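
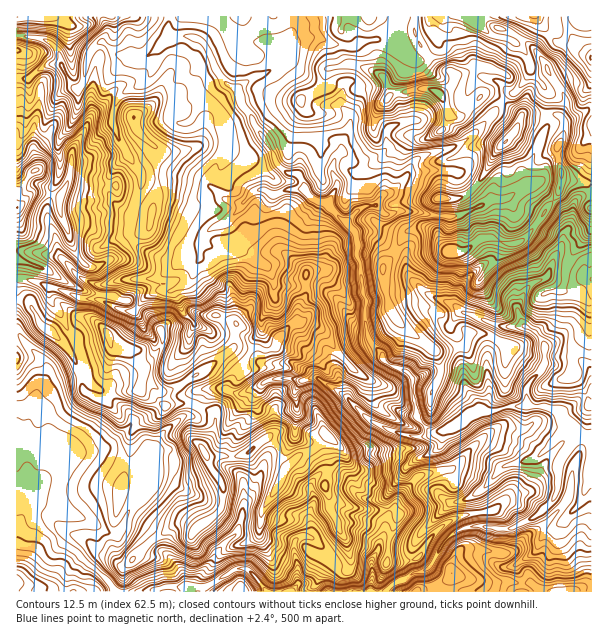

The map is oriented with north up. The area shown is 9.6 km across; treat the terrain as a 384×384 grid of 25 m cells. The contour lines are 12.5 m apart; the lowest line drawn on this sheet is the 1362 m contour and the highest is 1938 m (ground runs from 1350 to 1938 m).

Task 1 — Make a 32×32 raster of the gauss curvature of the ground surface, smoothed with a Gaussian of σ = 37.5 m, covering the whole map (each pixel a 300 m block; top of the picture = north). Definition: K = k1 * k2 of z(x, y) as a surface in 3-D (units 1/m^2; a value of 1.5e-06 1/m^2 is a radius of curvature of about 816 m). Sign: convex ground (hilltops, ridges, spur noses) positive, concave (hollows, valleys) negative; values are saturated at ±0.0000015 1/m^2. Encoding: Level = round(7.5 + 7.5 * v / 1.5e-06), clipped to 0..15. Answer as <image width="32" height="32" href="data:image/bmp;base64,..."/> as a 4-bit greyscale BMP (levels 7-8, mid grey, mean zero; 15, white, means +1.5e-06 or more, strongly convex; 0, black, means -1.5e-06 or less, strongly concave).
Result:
<image width="32" height="32" href="data:image/bmp;base64,Qk12AgAAAAAAAHYAAAAoAAAAIAAAACAAAAABAAQAAAAAAAACAAATCwAAEwsAABAAAAAAAAAAAAAAABEREQAiIiIAMzMzAERERABVVVUAZmZmAHd3dwCIiIgAmZmZAKqqqgC7u7sAzMzMAN3d3QDu7u4A////AId4pGpZd/eKuPApgIh2Z4d4h1qoZlZ3hZeW8PqHeHiHd4d4hm2kdXaXczmY2WmHh3d4h3dph3p4iYdndXe2doh4eHh4h3mHiHd4LnZjqIh3h3h4eHeIZ5eXloiIqHl4h4d3h3iHeJaHZmiHtYeHd4h4eId4iIV4aGe3VIp3h4eId3iHeF6HiIiLlndYeIeHdod3iWeGd3h2SHuYKYaZiHh3Z4WWlWp3lfenaKt4VVaIeIl3lnd4aqMSeKioeHqKl4iXeHe4h3ZpeYZpcYeIaGd4Z3hzZ3eGh3ZWumtIial3iniaTNaGl5Z4Z6h4iTd2d3d2mHXg2He3p5SoiGaYd4h5WhnWl6RpllebR3h4OYp3eYWJhoh7d3iIeYiGbXtnaGeGinh4d3eGiZSWXrdGWHiHiJZYd4h3iIhod4iHead3eHeHiHd4d3d2PHhXp3potah4h3iHeGiKVcZ2T3d3dWs0d3p3d4eHdKp5h3eFh4mVn1h3d3h4d2p2h3h3iEh5l5SLl4iHh3iId4d2d3fJV4llZod3iHd4d3d5eE9IeYd3dpqX2Ih3aXiIhne1loi1lneIZHd4d4h6eHbVeHh2WXmKVmh4eHd3d3eIepWHeld3l3iIh4eIiHiIdmd4eIeJd5llp3d4d4h4d3d3iHd3d3d3a0iHeHeHh3h4d4h4eId4"/>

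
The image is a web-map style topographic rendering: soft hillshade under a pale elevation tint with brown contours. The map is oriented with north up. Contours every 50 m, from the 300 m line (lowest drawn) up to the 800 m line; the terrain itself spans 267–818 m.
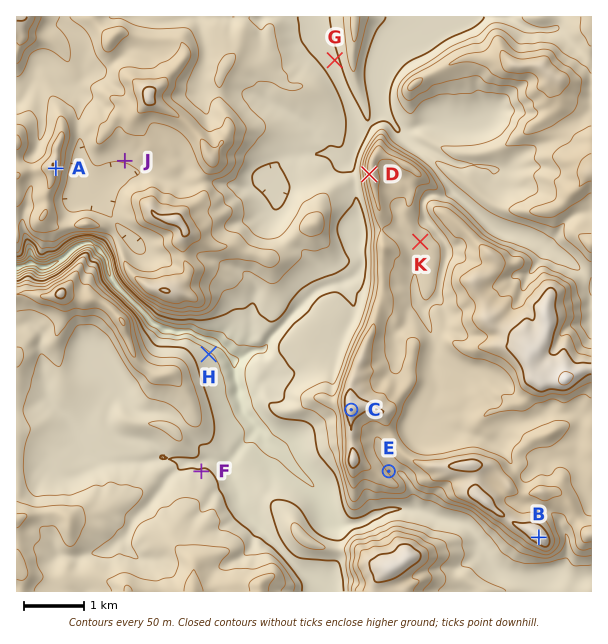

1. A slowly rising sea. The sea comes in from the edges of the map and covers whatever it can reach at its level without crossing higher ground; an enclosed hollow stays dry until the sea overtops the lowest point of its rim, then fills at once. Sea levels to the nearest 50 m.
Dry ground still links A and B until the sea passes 500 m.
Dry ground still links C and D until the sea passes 650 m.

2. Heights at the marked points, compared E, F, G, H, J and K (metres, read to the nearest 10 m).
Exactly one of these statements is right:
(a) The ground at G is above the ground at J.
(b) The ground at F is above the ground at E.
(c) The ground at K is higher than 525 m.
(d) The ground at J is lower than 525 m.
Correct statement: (c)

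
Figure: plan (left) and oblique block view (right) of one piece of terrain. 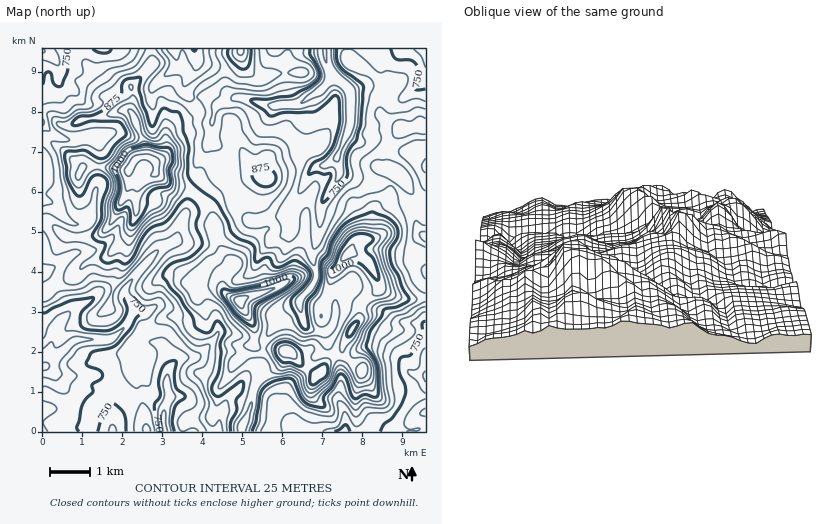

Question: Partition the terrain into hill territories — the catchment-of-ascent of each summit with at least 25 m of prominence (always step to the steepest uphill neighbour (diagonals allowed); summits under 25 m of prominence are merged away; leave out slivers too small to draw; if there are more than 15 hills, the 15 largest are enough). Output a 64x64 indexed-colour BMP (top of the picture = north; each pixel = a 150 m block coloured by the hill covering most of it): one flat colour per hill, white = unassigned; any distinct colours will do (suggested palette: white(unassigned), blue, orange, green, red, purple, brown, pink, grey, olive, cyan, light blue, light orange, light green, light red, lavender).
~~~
<image width="64" height="64" href="data:image/bmp;base64,Qk12CAAAAAAAAHYAAAAoAAAAQAAAAEAAAAABAAQAAAAAAAAIAAATCwAAEwsAABAAAAAAAAAA////ALR3HwAOf/8ALKAsACgn1gC9Z5QAS1aMAMJ34wB/f38AIr28AM++FwDox64AeLv/AIrfmACWmP8A1bDFABEREREREbu7u7sREREREREREREREaqqqqpVVVVVVVERERERERERu7u7uxEREREREREREREaqqqqqqVVVVVVVRERERERERG7u7u7ERERERERERERERqqqqqqVVVVVVVVERERERERERu7u7sRERERERERERERmqqqqqpVVVVVVVVVEREREREREbu7uxERERERERERERmaqqqqqlVVVVVVVVUREREREREREbsRERERERERERERGZqqqqqlVVVVVVVVVRERERERERERERERERERERERERGZmqqqqqpVVVVVVVVVEREREREREREREREREREREREREZmaqqqqqlVVVVVVVVUREREREREREREREREREREREREZmZmqqqqqVVVVVVVVVREREREREREREREREREREREREZmZmZqqqqpVVVVVVVVVEREREREREREREREREREREREZmZmZmaqqqlVVVVVVV3cRERERERERERERERERERERERGZmZmZmqqndVVVVVV3dxERERERERERERERERERERERERmZmZmZqqd3VVVVVXd3ERERERERERERERERERERERERGZmZmZmad3d1VVV3d3cREREREREREREREREREREREREZmZmZmZp3d3d3d3d3dxERERERERERERERERERERERERmZmZmZl3d3d3d3d3d3EREREREREREREREREREREREREZmZmZmXd3d3d3d3d3cRERERERERERERERERERERERERGZmZERF3d3d3d3d3dxEREREREREREREREREREREREREZmZkRERd3d3d3czMzERERERERERERERERERERERERERGZkRERF3d3d3czMzMRESERERERERERERERERERERERERmREREXd3d3MzMzMxERIiERERERERERERERERERERERERERERd3dzMzMzMzERIiIiERERERERERERERERERERERERETN3dzMzMzMzMRIiIiIiIiEREREREREREREREREREREzMzdzMzMzMzMxEiIiIiIiIRERERERERERERERERERETMzMzMzMzMzMzEiIiIiIiIiEREREREREREREREREREREzMzMzMzMzMzMiIiIiIiIiIhERERERERERERERERERETMzMzMzMzMzMxEiIiIiIiIiIRERERERERERERERERETMzMzMzMzMzMzEREiIiIiIiIiERERERERERERERERERMzMzMzMzMzMzMRERIiIiIiIiIhEREREREREREREREREzMzMzMzMzMzMxERESIiIiIiIiIRERERERERERERERETMzMzMzMzMzMzERERIiIiIiIiIiEREREREREREREREREzMzMzMzMzMzMREREiIiIiIiIiIhERERERERERERERETMzMzMzMzMzMxERESIiIiIiIiIiIRERERERERERERERMzMzMzMzMzMxERESIiIiIiIiIiIhEREREREREREREREzMzMzMzMzMzERESIiIiIiIiIiIiERERERERRBERERETMzMzMzMzMzERESIiIiIiIiIiIiIhERERERREREQRERMzMzMzMzMzMRESIiIiIiIiIiIiIiIRERERFERERBERETMzMzMzMzMxESIiIiIiIiIiIiIiIiERERFEREREQRERMzMzMzMzMxESIiIiIiIiIiIiIiIiIhEREUREREREEREzMzMzMzMxERIiIiIiIiIiIiIiIiIiIREUREREREQRERMzMzMzMxEREiIiIiIiIiIiIiIiIiIiERREREREREERETMzMxERERESIiIiIiIiIiIiIiIiIiIRREREREREQRERMzERERERERIiIiIiIiIiIiIiIiIiIhFEREREREREEREREREREREREiIiIiIiIiIiIiIiIiIiEURERERERERBERERERERERESIiIiIiIiIiIiIiIiIiIRREREREREREERERERERERERIiIiIiIiIiIiIiIiIiIhREREREREREEREREREREREYEiIiIiIiIiIiIiIiIiIiREREREREREQREREREREYiIiCIiIiIiIiIiIiIiIiIiRERERERERERBERERERGIiIiIIhERESIiIiIiIiIiIiJEREREREREREERERiIiIiIiIghERERIiIiIiIiIiIiIkRBREREREREERERGIiIiIiIiBEREREiIiIiIiIiIiIiEREREUREREQREREYiIiIiIiIERERESIiIiIiIiIiIiIhERERFERERBERERiIiIiIiIgRERERIiIiIiIiIiIiIiERERERREREEREREYiIiIiIiBERERIiIiIiIiIiIiIiIRERERFkREQRERERiIiIiIiIERERIiIiIiIiIiIiIiJmZhFmZmZhERERERGIiIiIiIgREREiIiIiIiIiIiJmZmZmZmZmZmERERERGIiIiIEYiBERIiIiIiIiIiIiImZmZmZmZmZmYRERERERGIiIEREYERIiIiIiIiIiIiIiZmZmZmZmZmZhERERERERiIEREREREiIiIiIiIiIREiImZmZmZmZmZhEREREREREYgRERERESIiIiIiIiIRERIiZmZmZmZmZmERERERERERGBERERERIiIiIiIiIREREiImZmZmZmZmYRERERERERERERERERIiIiIiIiIRERESIiZmZmZmZmZhERERERERERERERESIiIiIiIiERERERIiZmZmZmZmZmERERERERERERERER"/>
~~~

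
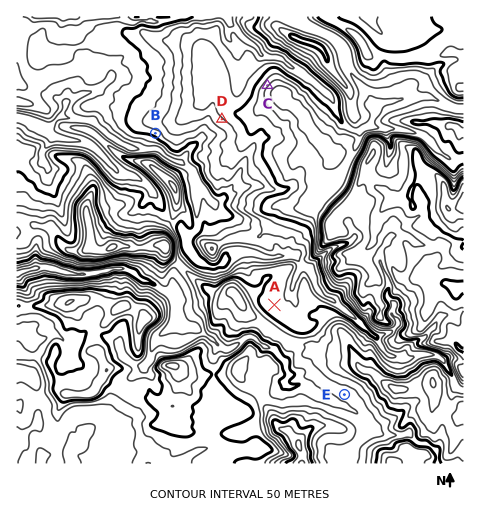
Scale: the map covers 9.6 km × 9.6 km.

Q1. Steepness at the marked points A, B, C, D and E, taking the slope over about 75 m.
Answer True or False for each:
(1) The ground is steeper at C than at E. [True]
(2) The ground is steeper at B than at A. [True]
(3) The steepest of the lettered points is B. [False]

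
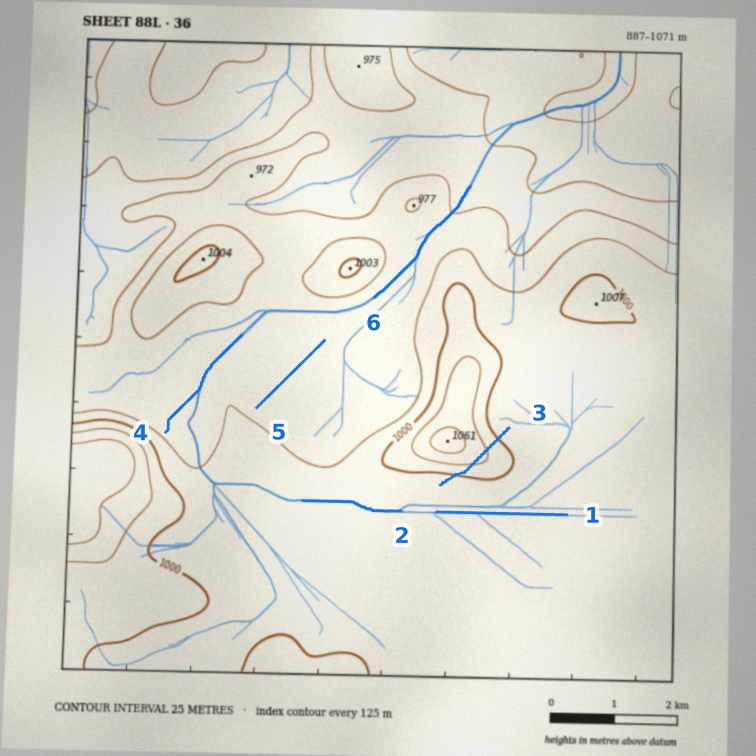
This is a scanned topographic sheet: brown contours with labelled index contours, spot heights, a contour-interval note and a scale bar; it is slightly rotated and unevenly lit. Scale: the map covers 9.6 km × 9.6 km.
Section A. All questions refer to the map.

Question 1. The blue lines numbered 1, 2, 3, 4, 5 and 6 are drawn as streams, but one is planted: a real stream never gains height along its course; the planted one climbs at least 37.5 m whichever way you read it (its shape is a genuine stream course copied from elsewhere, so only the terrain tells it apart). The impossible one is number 3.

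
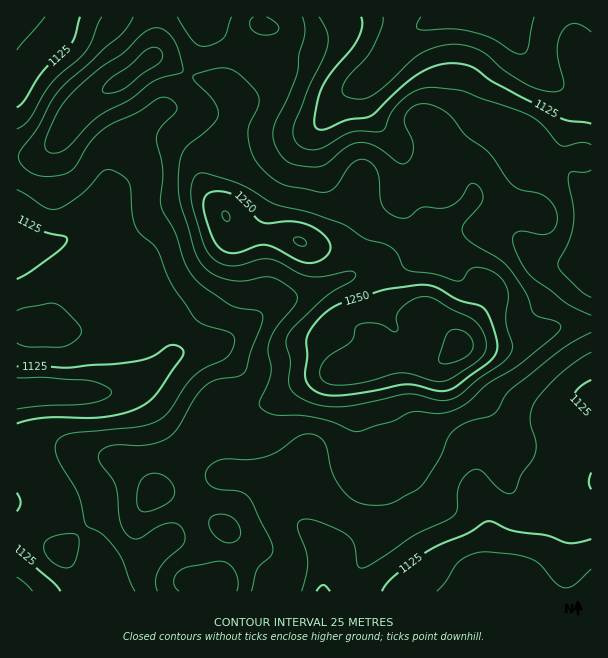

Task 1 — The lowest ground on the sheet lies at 1055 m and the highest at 1310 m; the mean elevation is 1170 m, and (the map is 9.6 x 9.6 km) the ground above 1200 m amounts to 21.2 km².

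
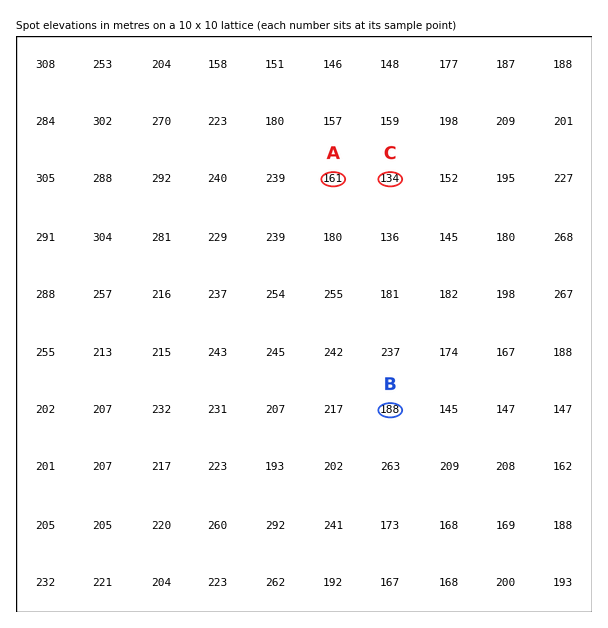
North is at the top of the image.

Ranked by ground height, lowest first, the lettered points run C A B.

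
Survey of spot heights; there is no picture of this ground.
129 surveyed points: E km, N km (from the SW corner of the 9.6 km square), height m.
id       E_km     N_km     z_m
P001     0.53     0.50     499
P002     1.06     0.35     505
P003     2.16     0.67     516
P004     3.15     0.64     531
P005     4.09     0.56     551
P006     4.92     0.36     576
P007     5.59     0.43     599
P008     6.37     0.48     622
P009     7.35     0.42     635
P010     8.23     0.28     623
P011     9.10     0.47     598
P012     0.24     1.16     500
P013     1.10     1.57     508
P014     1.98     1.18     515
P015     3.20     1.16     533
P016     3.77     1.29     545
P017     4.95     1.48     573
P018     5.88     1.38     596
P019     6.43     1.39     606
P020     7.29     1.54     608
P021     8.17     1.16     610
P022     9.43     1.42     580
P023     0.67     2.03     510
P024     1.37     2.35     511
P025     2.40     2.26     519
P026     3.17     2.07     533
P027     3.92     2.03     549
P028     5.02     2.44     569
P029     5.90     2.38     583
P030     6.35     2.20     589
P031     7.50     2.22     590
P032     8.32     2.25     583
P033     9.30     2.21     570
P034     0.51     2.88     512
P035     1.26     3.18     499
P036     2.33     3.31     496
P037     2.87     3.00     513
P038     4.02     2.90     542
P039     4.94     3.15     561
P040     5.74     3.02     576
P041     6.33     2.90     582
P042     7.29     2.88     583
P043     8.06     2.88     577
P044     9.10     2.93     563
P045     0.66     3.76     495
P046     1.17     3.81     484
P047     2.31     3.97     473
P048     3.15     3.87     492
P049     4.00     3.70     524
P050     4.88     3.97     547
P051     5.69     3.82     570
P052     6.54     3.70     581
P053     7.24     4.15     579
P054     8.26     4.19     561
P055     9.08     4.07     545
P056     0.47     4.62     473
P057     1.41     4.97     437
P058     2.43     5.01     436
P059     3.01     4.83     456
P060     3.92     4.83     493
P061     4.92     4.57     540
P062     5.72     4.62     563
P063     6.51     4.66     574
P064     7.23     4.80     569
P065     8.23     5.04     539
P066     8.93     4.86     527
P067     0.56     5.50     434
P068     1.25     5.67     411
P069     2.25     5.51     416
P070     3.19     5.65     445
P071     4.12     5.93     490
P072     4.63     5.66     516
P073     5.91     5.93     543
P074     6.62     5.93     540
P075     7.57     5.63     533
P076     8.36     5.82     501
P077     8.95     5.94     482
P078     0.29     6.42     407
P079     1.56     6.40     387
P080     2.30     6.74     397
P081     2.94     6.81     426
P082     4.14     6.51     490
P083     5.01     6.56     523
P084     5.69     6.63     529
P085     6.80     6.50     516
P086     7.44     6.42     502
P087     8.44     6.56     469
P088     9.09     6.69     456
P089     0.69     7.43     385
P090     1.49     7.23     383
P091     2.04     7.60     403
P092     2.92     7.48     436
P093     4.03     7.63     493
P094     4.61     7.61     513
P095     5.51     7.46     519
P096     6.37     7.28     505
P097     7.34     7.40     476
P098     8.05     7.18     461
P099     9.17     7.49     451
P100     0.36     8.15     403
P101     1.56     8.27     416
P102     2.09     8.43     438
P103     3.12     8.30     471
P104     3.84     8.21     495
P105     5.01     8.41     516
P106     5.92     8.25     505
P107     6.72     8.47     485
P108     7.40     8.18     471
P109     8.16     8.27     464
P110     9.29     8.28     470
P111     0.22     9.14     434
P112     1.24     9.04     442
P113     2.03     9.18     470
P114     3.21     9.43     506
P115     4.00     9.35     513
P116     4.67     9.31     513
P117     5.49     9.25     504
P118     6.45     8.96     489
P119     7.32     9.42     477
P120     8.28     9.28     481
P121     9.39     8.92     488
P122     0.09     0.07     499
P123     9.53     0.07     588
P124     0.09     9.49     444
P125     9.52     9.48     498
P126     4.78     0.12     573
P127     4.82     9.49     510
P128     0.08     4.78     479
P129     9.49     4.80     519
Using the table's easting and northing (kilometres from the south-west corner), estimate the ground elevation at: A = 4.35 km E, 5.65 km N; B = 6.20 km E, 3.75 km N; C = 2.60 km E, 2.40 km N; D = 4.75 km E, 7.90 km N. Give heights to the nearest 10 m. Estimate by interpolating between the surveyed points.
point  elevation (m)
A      500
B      580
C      520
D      520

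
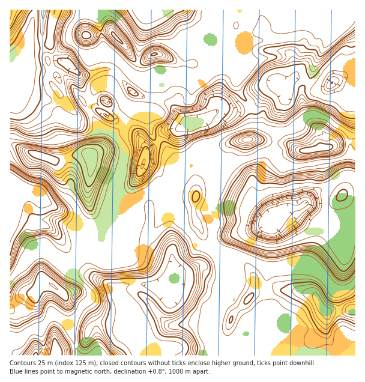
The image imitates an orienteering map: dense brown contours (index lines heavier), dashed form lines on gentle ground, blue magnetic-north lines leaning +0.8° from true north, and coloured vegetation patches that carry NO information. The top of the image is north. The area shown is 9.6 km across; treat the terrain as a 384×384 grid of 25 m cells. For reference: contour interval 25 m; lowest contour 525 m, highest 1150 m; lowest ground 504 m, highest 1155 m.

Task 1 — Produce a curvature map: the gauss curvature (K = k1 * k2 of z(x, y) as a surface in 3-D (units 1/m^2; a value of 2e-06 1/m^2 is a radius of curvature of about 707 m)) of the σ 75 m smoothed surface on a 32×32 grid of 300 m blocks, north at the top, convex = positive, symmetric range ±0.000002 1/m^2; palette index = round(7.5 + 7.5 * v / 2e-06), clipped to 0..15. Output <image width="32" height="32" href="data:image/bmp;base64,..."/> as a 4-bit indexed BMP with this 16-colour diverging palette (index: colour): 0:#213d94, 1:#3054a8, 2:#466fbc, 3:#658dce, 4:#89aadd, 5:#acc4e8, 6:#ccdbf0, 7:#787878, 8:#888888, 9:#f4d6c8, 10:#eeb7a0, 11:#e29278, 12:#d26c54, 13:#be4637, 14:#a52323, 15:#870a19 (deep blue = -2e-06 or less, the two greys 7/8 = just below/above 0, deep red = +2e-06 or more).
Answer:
<image width="32" height="32" href="data:image/bmp;base64,Qk12AgAAAAAAAHYAAAAoAAAAIAAAACAAAAABAAQAAAAAAAACAAATCwAAEwsAABAAAAAAAAAAlD0hAKhUMAC8b0YAzo1lAN2qiQDoxKwA8NvMAHh4eACIiIgAyNb0AKC37gB4kuIAVGzSADdGvgAjI6UAGQqHAHi1t0aYZ4eIxXd3d3d3d3d3adeKeYd3aZd3eId3d3aHZ4VXiViIh6dnh4eIeIh3qIdmdWhneIZnd4eYeHeHikhnnId4hniImYeHdoiHiHcraJSNaJd3h3iHd4iHd3eZmIh3eGeph3eIiIeId4eId0ZoyohlaId2eId3h4d3d3eod0V3d4iImHeGh3d2Z4iImoh3d3eIiHeYmHeHeIiKh4hrimeHh3d3m2dzmHd3dleHdIh4h4d3d2Z4dsZ8uHZ3h4d2h3Z3iHd3eXl3ioeIh3h3iMR3d3eId3aHmGqIeld3d4iHiHd3d3eKd4h2eG9nh3erZoiIZGh3eHh4h3aGR4eGdnmJh3q3d3d3eMeJiHaIaoaWeId5tnh3d3Z2iGd3mly3VIiHeKiHd3d2d3WqeFM4iJeaxneTdnl2XMVlqIvUiIeHhUZ3hnyHd2q1d4h4dXiHaKeIZnaJh5h3d2V2h3iId4iEh4iIl4V4hmiaiZiJeId3l6l3d2a5mYZ3eXV3d3eId3dmfHeIdoiEiXh3aHd4eIa2iGd4d3h1iIqHdnuXeIdppHd3WHd3d3h4l4hnd3d6a4h3cH+Fd3d3h4d4d4d4eDckh9ZLV4eHd3h4d4mYaIeG/w6Xh2eIeHd3d3eId4d3eGg9eKh5d3eIiIh3d4l4loZnZXiIh3d3d3d4d3iI"/>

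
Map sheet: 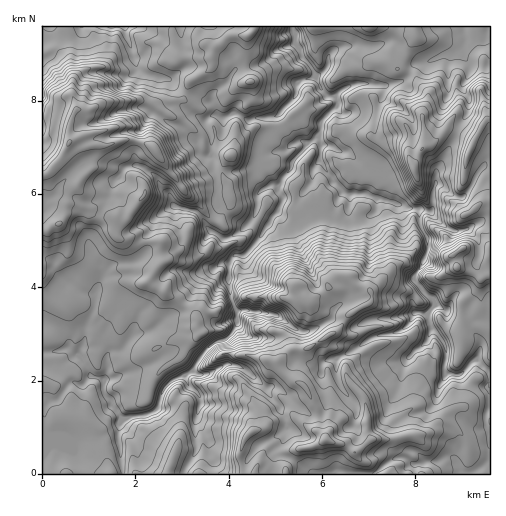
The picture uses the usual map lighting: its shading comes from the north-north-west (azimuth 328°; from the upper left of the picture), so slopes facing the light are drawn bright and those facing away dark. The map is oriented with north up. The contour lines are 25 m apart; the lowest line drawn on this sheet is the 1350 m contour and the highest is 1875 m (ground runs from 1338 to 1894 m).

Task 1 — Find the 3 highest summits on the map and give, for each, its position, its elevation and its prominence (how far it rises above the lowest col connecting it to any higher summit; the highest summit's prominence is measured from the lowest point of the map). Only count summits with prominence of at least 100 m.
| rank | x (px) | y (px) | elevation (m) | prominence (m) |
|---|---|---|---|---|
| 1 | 326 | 440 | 1894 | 556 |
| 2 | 69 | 142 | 1803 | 200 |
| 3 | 457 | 268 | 1762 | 175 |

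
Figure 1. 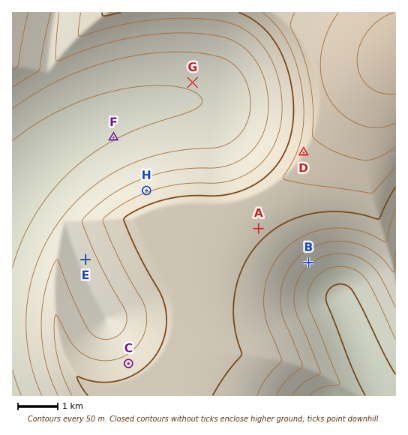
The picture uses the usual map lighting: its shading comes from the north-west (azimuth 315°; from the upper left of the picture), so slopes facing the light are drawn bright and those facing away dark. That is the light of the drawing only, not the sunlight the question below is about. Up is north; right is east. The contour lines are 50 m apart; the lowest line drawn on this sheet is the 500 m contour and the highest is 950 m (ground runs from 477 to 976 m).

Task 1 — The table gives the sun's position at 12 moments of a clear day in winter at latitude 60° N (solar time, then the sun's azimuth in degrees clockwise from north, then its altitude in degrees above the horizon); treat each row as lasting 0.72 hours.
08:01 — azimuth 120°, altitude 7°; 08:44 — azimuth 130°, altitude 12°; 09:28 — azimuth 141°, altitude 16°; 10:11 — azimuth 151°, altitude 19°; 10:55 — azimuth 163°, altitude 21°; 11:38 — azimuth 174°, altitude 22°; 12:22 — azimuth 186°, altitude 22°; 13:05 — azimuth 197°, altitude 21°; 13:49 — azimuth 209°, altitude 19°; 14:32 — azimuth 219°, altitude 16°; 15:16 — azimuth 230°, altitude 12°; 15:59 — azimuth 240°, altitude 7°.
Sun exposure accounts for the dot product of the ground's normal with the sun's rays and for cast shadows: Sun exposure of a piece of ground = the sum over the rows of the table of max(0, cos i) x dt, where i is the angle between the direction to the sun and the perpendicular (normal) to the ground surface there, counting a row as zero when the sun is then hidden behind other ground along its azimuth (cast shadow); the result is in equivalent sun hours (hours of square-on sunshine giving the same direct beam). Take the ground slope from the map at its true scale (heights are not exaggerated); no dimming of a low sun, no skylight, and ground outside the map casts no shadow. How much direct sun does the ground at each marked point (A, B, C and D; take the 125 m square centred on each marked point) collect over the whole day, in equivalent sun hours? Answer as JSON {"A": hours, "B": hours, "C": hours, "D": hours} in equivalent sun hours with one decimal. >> {"A": 2.6, "B": 3.1, "C": 1.8, "D": 2.3}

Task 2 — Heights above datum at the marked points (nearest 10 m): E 620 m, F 550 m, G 560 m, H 690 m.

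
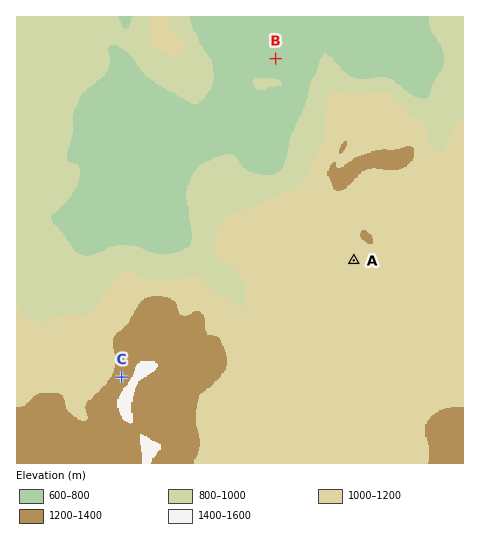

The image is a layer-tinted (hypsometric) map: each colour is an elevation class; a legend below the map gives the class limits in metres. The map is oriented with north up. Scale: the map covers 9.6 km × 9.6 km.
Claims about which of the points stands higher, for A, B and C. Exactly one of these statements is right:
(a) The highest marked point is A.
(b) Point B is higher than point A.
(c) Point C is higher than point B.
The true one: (c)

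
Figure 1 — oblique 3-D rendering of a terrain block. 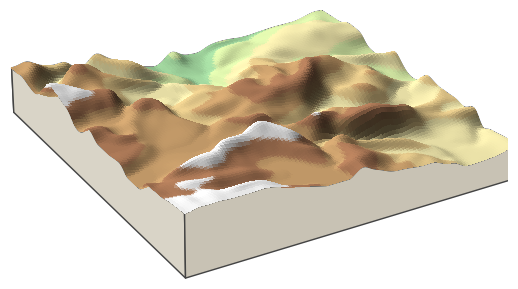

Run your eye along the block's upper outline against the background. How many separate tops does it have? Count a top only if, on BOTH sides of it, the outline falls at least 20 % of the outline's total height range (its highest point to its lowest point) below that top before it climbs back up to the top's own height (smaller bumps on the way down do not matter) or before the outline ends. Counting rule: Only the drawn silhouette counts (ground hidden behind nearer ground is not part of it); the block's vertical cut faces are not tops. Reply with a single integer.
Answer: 1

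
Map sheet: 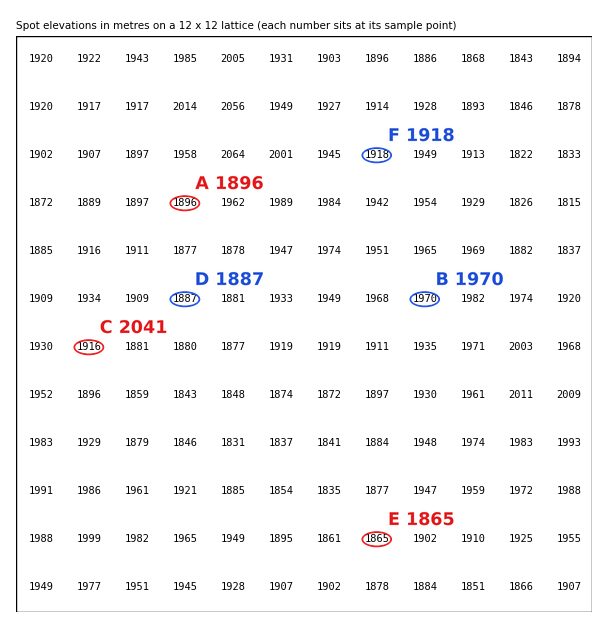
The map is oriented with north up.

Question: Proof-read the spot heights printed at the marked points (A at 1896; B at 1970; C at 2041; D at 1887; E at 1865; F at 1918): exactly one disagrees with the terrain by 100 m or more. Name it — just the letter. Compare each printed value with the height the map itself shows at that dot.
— C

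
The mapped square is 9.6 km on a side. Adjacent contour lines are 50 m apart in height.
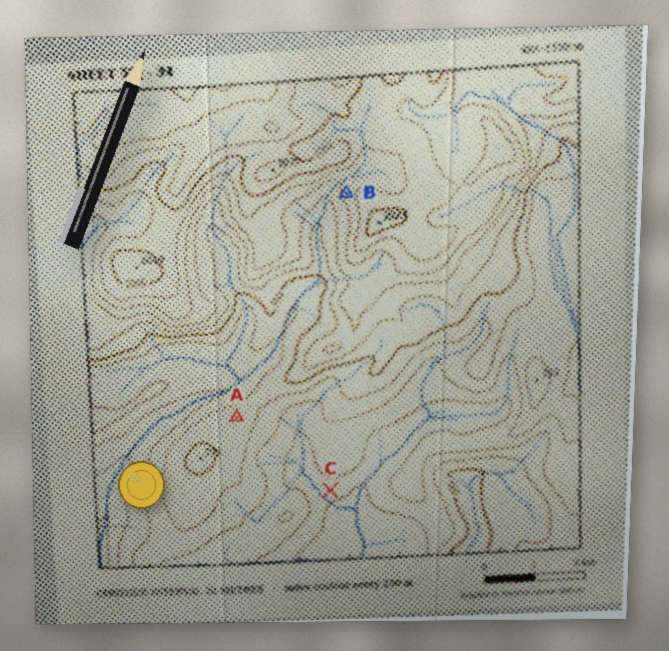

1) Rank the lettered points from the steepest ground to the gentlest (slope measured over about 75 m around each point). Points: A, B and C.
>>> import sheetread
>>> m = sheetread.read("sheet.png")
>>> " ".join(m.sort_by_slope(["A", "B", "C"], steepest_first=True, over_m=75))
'B C A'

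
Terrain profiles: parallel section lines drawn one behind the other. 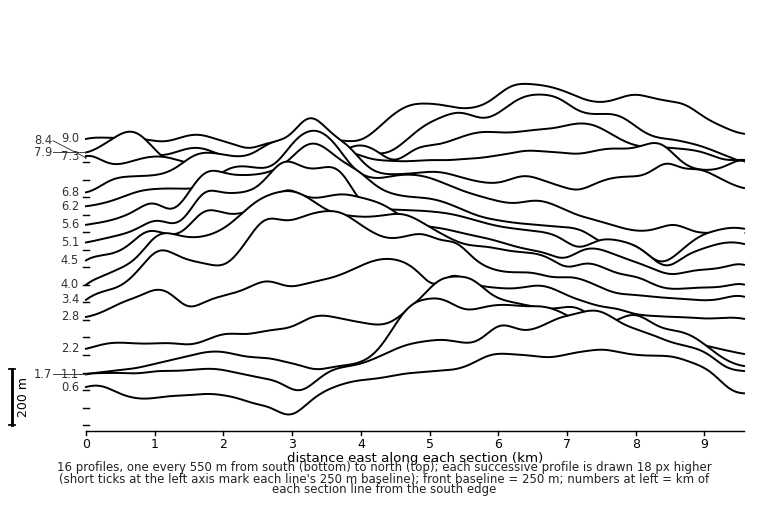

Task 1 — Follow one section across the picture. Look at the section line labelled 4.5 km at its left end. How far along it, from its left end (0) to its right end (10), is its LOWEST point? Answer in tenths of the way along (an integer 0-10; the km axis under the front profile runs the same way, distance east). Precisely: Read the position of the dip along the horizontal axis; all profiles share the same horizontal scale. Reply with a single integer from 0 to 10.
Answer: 9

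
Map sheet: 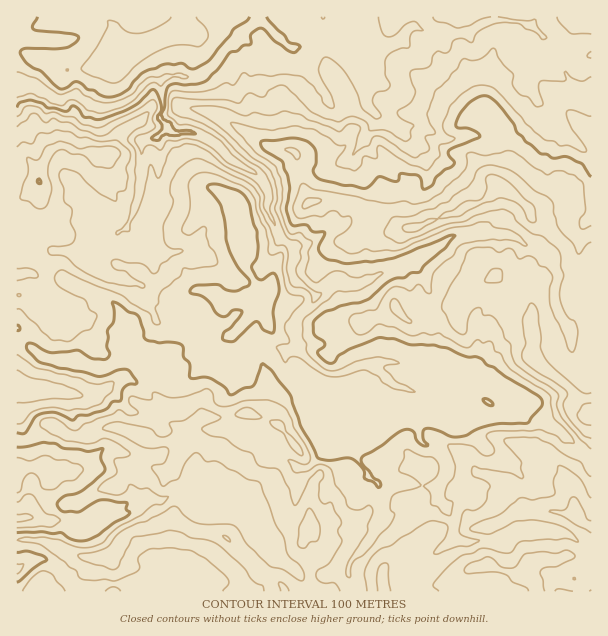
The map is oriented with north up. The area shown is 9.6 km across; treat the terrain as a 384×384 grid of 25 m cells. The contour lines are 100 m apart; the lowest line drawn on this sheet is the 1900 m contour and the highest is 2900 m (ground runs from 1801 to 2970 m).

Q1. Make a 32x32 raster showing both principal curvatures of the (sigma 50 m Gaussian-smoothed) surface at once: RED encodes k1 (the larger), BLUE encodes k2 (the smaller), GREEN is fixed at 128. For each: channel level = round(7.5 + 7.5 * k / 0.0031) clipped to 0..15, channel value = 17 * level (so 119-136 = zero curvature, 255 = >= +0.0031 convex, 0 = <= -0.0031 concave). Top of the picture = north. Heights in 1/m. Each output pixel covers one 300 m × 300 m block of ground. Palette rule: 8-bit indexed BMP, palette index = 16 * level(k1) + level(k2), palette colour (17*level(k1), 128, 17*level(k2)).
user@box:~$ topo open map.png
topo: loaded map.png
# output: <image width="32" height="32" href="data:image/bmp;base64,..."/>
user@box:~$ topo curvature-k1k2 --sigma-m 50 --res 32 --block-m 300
<image width="32" height="32" href="data:image/bmp;base64,Qk02CAAAAAAAADYEAAAoAAAAIAAAACAAAAABAAgAAAAAAAAEAAATCwAAEwsAAAABAAAAAAAAAIAAABGAAAAigAAAM4AAAESAAABVgAAAZoAAAHeAAACIgAAAmYAAAKqAAAC7gAAAzIAAAN2AAADugAAA/4AAAACAEQARgBEAIoARADOAEQBEgBEAVYARAGaAEQB3gBEAiIARAJmAEQCqgBEAu4ARAMyAEQDdgBEA7oARAP+AEQAAgCIAEYAiACKAIgAzgCIARIAiAFWAIgBmgCIAd4AiAIiAIgCZgCIAqoAiALuAIgDMgCIA3YAiAO6AIgD/gCIAAIAzABGAMwAigDMAM4AzAESAMwBVgDMAZoAzAHeAMwCIgDMAmYAzAKqAMwC7gDMAzIAzAN2AMwDugDMA/4AzAACARAARgEQAIoBEADOARABEgEQAVYBEAGaARAB3gEQAiIBEAJmARACqgEQAu4BEAMyARADdgEQA7oBEAP+ARAAAgFUAEYBVACKAVQAzgFUARIBVAFWAVQBmgFUAd4BVAIiAVQCZgFUAqoBVALuAVQDMgFUA3YBVAO6AVQD/gFUAAIBmABGAZgAigGYAM4BmAESAZgBVgGYAZoBmAHeAZgCIgGYAmYBmAKqAZgC7gGYAzIBmAN2AZgDugGYA/4BmAACAdwARgHcAIoB3ADOAdwBEgHcAVYB3AGaAdwB3gHcAiIB3AJmAdwCqgHcAu4B3AMyAdwDdgHcA7oB3AP+AdwAAgIgAEYCIACKAiAAzgIgARICIAFWAiABmgIgAd4CIAIiAiACZgIgAqoCIALuAiADMgIgA3YCIAO6AiAD/gIgAAICZABGAmQAigJkAM4CZAESAmQBVgJkAZoCZAHeAmQCIgJkAmYCZAKqAmQC7gJkAzICZAN2AmQDugJkA/4CZAACAqgARgKoAIoCqADOAqgBEgKoAVYCqAGaAqgB3gKoAiICqAJmAqgCqgKoAu4CqAMyAqgDdgKoA7oCqAP+AqgAAgLsAEYC7ACKAuwAzgLsARIC7AFWAuwBmgLsAd4C7AIiAuwCZgLsAqoC7ALuAuwDMgLsA3YC7AO6AuwD/gLsAAIDMABGAzAAigMwAM4DMAESAzABVgMwAZoDMAHeAzACIgMwAmYDMAKqAzAC7gMwAzIDMAN2AzADugMwA/4DMAACA3QARgN0AIoDdADOA3QBEgN0AVYDdAGaA3QB3gN0AiIDdAJmA3QCqgN0Au4DdAMyA3QDdgN0A7oDdAP+A3QAAgO4AEYDuACKA7gAzgO4ARIDuAFWA7gBmgO4Ad4DuAIiA7gCZgO4AqoDuALuA7gDMgO4A3YDuAO6A7gD/gO4AAID/ABGA/wAigP8AM4D/AESA/wBVgP8AZoD/AHeA/wCIgP8AmYD/AKqA/wC7gP8AzID/AN2A/wDugP8A/4D/AMTppJODo4WHd4eHdoSj56SltpGV14WWtbaFdpamhZWWgLCRxufIlXd3d3Z1teeDgqaWgbfohYWFt+jotMimtZP29vfEtPeEdHWEdLb2hHTHp6eVgKbHxpGRkKCDp6bGoaSisGJztvf3xvb25pR2lbXZlqajkpa3+sD495FxcXHVoKTk1GFwgKTnhXWGhoXXgee2dMehppSSo4WF1vf49tS2xaXV9fmjkrCShYZ2heiC1qSEt5KmtpHFhIamdIO1s6WFhWNzw6a1+JSHhaa1yIH21aWSlZanspXIt5WFlseTlGSDc5HDspOkpZXG15aS89CBs8TXp8aw18aChLbXppD2tef25aTo16XHxaV0hZT3gZeXhIPoofWlsvb42KdwxJL66LTX96OjtbXWxcbG6JV0h4eHhpOVhHVzkYKCsKXZlJKCcmKz5MW1tdZxtrW1k4aHh4eYl4WGhqeol2Jx18eEc3JzooChtHOCtpR1lceDp7enl4WUlpenl4SBhKX1g4PG9/fn5cXGppaFdnWmpcagwoGDlKWVhYNzhKbZ94WF5daVtnOWxpXYpJaGpqOSkNS2poV2hYV1lrWUpeeFdYbXdXWFlbfIg3OEhpa3lOeAyae22IS3tqXZpJWX2JaFhqSFh4Z01beSppaFpoWmpbCzuMfW1de3tciEhoXYhYWGx6WVtffXg4W3t8fHtqfm5aCzhXXIxqWEyKZ2lraDppaQoejGgoGkpIanh5WVleeA6YCRgJCTo7iWpsimp7a0lde0tHKUyJaEk6SDhLel9oDWtqiWlYBwhba4tsbGgNa1tqTGpZWEhYS3pYSXyLigoKHX2MbG54VwoKGhoICl56OVpqaFl6WjlZfIlIbnt4D3tJKEpqX39/bFgpOV6MZ0dIbGhYaFx5C2dYaWlvqgoen55efGpoWEpvf3taT3poWktPmEhZemsbWmp9j3uaCD1aWVhYOWlaOFh5Xo2IaWp7ST5WJ1p8ahw5WXx5WAcJTmhIODt6XGo5ZztsiWh5W4pMXW1fb4+cLixsm2gJbo9/m3tsCy+IRyxOe3hKaXlZWAprW4poPk4cCgkICm99d2pril98C1cLOhwZG1t4aFgsbW1LXEcJLn9ND49/ikloamhGLDkZHWtaa3yciXhYPGlsSQoKCjsoD28MeVlJSVp5eFg9eTp3SGl4a3uHSEtqeGgKPqw6i5pZCggIC2laWmp5LYlnSFl7eGl5aVloOWloXG17iluKnHp5a3xKGnhZaFlreGhae4hZamlpeHlKalppWDc3SWl4a3t6e4ooK3lISUhIWFk4K2ktWTuJa2koOUlbenprWnh3aGp5ampKKll6anhoeopaK1xKCRsoGmqLc="/>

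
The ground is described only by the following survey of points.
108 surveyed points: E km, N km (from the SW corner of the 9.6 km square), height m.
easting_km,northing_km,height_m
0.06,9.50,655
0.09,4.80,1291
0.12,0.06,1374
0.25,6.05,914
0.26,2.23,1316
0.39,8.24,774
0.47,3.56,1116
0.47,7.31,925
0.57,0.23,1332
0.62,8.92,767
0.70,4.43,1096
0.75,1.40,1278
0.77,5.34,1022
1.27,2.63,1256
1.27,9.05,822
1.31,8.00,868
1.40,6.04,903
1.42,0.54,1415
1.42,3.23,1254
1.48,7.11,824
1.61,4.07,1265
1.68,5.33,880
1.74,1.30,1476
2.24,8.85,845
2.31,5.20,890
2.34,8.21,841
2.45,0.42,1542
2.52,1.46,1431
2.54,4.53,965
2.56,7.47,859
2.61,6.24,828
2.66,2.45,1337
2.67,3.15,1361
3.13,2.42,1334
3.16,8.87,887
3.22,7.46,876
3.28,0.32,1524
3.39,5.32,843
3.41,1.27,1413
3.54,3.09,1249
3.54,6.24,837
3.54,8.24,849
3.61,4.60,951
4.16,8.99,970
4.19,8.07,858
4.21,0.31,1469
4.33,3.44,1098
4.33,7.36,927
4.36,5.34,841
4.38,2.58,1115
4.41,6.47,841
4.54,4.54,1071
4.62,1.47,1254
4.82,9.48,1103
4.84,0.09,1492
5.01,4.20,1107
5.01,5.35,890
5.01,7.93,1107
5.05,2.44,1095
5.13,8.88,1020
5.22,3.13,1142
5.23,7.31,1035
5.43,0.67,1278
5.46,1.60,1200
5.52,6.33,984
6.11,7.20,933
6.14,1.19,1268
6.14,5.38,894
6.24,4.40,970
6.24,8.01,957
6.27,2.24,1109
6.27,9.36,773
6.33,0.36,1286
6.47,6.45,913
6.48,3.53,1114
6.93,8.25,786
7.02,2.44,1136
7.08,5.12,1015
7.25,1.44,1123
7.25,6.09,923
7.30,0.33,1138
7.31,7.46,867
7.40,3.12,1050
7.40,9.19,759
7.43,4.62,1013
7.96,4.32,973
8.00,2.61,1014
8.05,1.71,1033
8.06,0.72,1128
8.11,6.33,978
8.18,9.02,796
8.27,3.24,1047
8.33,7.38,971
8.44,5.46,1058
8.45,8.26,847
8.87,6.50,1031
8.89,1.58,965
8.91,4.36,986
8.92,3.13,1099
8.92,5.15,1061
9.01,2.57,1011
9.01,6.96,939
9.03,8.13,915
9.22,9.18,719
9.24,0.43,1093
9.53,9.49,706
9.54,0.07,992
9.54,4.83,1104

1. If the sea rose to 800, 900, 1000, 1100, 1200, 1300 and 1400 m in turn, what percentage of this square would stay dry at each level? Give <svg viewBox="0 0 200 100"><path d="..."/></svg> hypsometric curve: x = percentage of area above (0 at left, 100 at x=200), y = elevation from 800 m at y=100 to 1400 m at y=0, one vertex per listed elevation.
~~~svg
<svg viewBox="0 0 200 100"><path d="M188 100l-41-17-43-16-36-17-24-17-18-16-13-17"/></svg>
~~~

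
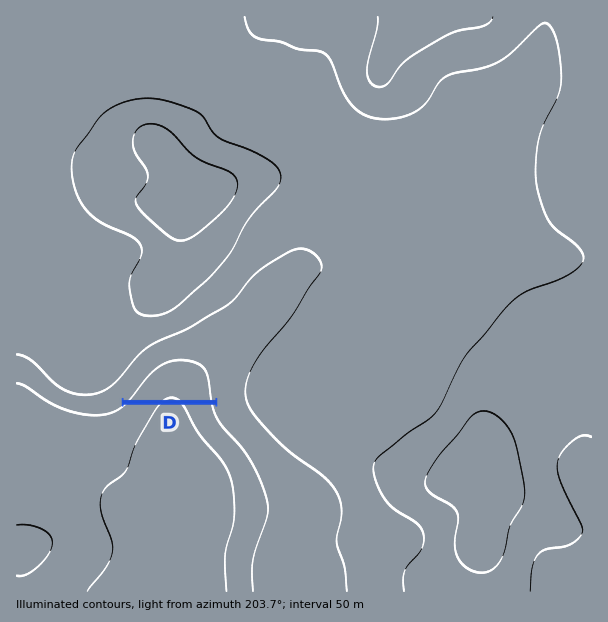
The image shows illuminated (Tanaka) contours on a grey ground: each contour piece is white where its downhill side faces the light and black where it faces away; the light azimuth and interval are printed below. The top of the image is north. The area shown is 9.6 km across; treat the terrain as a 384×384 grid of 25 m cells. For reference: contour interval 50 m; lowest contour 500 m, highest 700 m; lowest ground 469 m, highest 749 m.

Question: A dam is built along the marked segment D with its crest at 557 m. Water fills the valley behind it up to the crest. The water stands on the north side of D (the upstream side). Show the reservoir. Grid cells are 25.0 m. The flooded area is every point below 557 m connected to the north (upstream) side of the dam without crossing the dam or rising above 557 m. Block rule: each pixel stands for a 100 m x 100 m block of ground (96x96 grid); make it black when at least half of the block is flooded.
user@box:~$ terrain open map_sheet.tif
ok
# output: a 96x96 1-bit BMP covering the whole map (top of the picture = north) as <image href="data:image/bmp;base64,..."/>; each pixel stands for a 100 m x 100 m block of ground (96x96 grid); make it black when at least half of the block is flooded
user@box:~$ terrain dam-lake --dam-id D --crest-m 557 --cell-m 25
<image width="96" height="96" href="data:image/bmp;base64,Qk2+BAAAAAAAAD4AAAAoAAAAYAAAAGAAAAABAAEAAAAAAIAEAAATCwAAEwsAAAIAAAAAAAAA////AAAAAAAAAAAAAAAAAAAAAAAAAAAAAAAAAAAAAAAAAAAAAAAAAAAAAAAAAAAAAAAAAAAAAAAAAAAAAAAAAAAAAAAAAAAAAAAAAAAAAAAAAAAAAAAAAAAAAAAAAAAAAAAAAAAAAAAAAAAAAAAAAAAAAAAAAAAAAAAAAAAAAAAAAAAAAAAAAAAAAAAAAAAAAAAAAAAAAAAAAAAAAAAAAAAAAAAAAAAAAAAAAAAAAAAAAAAAAAAAAAAAAAAAAAAAAAAAAAAAAAAAAAAAAAAAAAAAAAAAAAAAAAAAAAAAAAAAAAAAAAAAAAAAAAAAAAAAAAAAAAAAAAAAAAAAAAAAAAAAAAAAAAAAAAAAAAAAAAAAAAAAAAAAAAAAAAAAAAAAAAAAAAAAAAAAAAAAAAAAAAAAAAAAAAAAAAAAAAAAAAAAAAAAAAAAAAAAAAAAAAAAAAAAAAAAAAAAAAAAAAAAAAAAAAAAAAAAAAAAAAAAAAAAAAAAAAAAAAAAAAAAAAAAAAAAAAAAAAAAAB//gAAAAAAAAAAAAB//gAAAAAAAAAAAAA//gAAAAAAAAAAAAAf/gAAAAAAAAAAAAAP/gAAAAAAAAAAAAAH/gAAAAAAAAAAAAAD/AAAAAAAAAAAAAAAAAAAAAAAAAAAAAAAAAAAAAAAAAAAAAAAAAAAAAAAAAAAAAAAAAAAAAAAAAAAAAAAAAAAAAAAAAAAAAAAAAAAAAAAAAAAAAAAAAAAAAAAAAAAAAAAAAAAAAAAAAAAAAAAAAAAAAAAAAAAAAAAAAAAAAAAAAAAAAAAAAAAAAAAAAAAAAAAAAAAAAAAAAAAAAAAAAAAAAAAAAAAAAAAAAAAAAAAAAAAAAAAAAAAAAAAAAAAAAAAAAAAAAAAAAAAAAAAAAAAAAAAAAAAAAAAAAAAAAAAAAAAAAAAAAAAAAAAAAAAAAAAAAAAAAAAAAAAAAAAAAAAAAAAAAAAAAAAAAAAAAAAAAAAAAAAAAAAAAAAAAAAAAAAAAAAAAAAAAAAAAAAAAAAAAAAAAAAAAAAAAAAAAAAAAAAAAAAAAAAAAAAAAAAAAAAAAAAAAAAAAAAAAAAAAAAAAAAAAAAAAAAAAAAAAAAAAAAAAAAAAAAAAAAAAAAAAAAAAAAAAAAAAAAAAAAAAAAAAAAAAAAAAAAAAAAAAAAAAAAAAAAAAAAAAAAAAAAAAAAAAAAAAAAAAAAAAAAAAAAAAAAAAAAAAAAAAAAAAAAAAAAAAAAAAAAAAAAAAAAAAAAAAAAAAAAAAAAAAAAAAAAAAAAAAAAAAAAAAAAAAAAAAAAAAAAAAAAAAAAAAAAAAAAAAAAAAAAAAAAAAAAAAAAAAAAAAAAAAAAAAAAAAAAAAAAAAAAAAAAAAAAAAAAAAAAAAAAAAAAAAAAAAAAAAAAAAAAAAAAAAAAAAAAAAAAAAAAAAAAAAAAAAAAAAAAAAAAAAAAAAAAAAAAAAAAAAAAAAAAAAAAAAAAAAAAAAAAAAAAAAAAAAAAAAAAAAAAAAAAAAAAAAAAAAAAAAAAAAAAAAAAAAAA="/>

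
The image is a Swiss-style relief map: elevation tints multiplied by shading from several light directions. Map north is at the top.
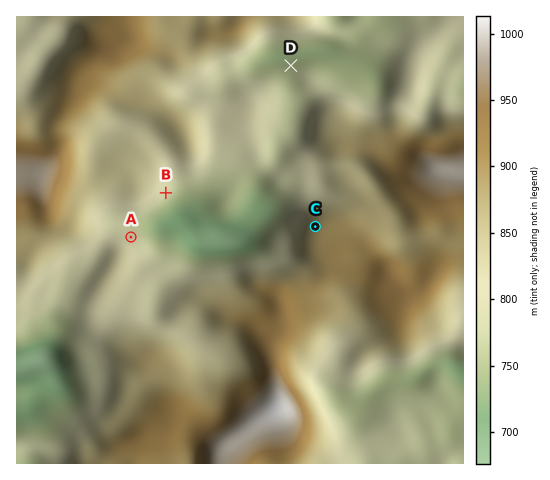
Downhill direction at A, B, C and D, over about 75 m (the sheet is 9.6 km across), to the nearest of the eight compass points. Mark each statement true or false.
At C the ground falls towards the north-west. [true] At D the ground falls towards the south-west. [false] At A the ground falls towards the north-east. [true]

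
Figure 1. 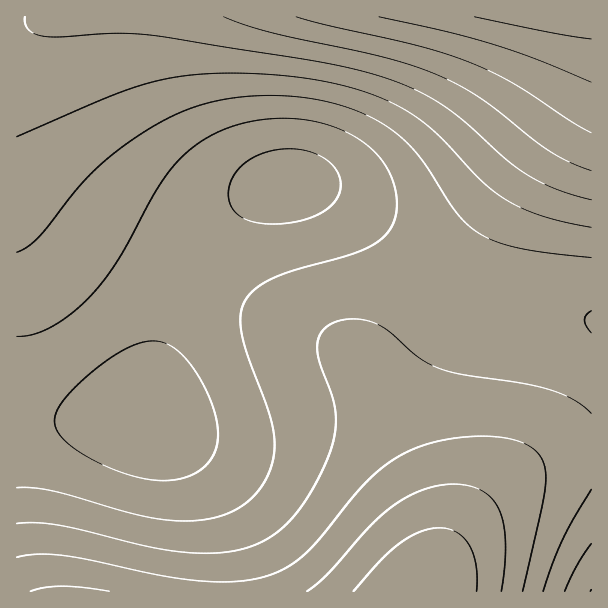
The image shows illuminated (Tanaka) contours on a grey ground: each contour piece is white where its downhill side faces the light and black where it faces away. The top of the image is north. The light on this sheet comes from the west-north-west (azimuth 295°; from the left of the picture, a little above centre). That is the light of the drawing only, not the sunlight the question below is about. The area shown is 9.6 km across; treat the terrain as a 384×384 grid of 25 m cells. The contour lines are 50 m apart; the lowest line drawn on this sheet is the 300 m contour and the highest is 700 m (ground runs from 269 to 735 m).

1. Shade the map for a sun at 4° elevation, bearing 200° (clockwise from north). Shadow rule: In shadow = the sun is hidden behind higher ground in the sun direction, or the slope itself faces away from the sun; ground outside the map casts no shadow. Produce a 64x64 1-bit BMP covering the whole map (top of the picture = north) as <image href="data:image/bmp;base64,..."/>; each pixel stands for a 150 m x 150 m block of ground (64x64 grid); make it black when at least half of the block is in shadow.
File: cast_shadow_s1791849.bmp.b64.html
<image width="64" height="64" href="data:image/bmp;base64,Qk0+AgAAAAAAAD4AAAAoAAAAQAAAAEAAAAABAAEAAAAAAAACAAATCwAAEwsAAAIAAAAAAAAA////AAAAAAAf///+AAAAAD////wAAAAAf////AAAAAD////8AAAAAP////gAAAAA////+AAAAAD////4AAAAAP////AAAAAA////8AAAAAD////gAAAAAP///8AAAAAA////wAAAAAB///+AAAAAAD///wAAAAAAP///AAAAAAAf//4AAAAAAA///AAAAAAAB//4AAAAAAAB//AAAAAAAAD/4AAAAAAAAB+AAAAAAAAAAAAAAAAAAAAAAAAAAAAAAAAAAAAAAAAAAAAAAAAAAAAAAAAAAAAAAAAAAAAAAAAAAAAAAAAAAAAAAAAAAAAAAAAAAAAAAAAAAAAAAAAAAAAAAAAAAAAAAAAAAAAAAAAAAAAAAAAAAAAAAAAAAAAAAAAAAAAAAAAAAAAAAAAAAAAAAAAAAAAAAAAAAAAAAAAAAAAAAAAAAAAAAAAAAAAAAAAAAAAAAAAAAAAAAAAAAAAAAAAAAAAAAAAAAAAAAAAAAAAAAAAAAAAAAAAAAAAAAAAAAAAAAAAAAAAAAAAAAAAAAAAAAAAAAAAAAAAAAAAAAAAAAAAAAAAAAAAAAAAAAAAAAAAAAAAAAAAAAAAAAAAAAAAAAAAAAAAAAAAAAAAAAAAAAAAAAAAAAAAAAAAAAAAAAAAAAAAAAAAAAAAAAAAAAAAAAAAAAAAAAAAAAAAAAAAAAAAAAA=="/>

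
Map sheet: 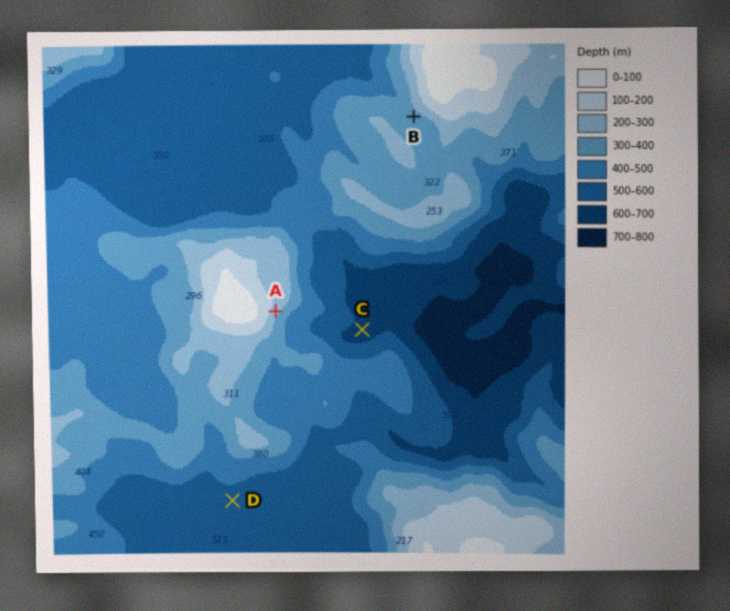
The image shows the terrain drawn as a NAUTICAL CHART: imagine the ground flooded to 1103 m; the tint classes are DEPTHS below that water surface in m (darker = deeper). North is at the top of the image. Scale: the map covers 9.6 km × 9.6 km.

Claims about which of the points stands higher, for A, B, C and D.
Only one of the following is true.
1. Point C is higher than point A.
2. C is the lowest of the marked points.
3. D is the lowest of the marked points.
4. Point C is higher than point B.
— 2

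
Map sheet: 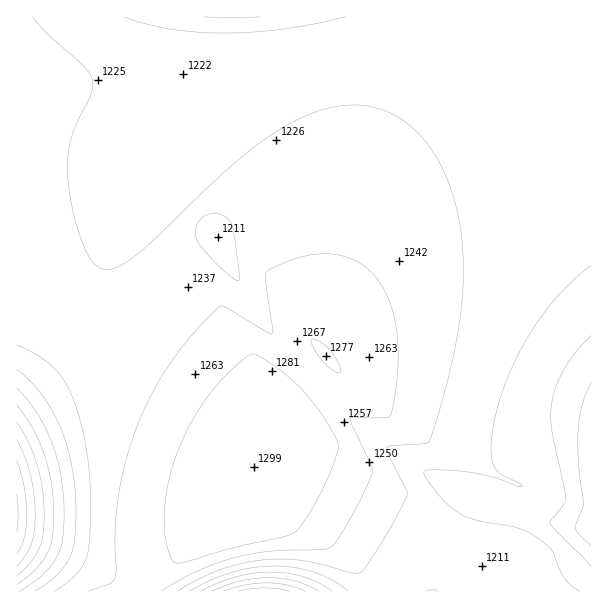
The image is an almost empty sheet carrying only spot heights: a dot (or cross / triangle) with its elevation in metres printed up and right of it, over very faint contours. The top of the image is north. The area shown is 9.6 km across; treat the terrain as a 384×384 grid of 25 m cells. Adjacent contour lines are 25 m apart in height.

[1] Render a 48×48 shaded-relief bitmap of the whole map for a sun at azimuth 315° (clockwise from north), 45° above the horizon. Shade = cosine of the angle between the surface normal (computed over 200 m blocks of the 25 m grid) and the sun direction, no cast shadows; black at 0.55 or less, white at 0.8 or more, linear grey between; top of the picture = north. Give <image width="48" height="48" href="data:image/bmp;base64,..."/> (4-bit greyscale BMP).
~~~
<image width="48" height="48" href="data:image/bmp;base64,Qk32BAAAAAAAAHYAAAAoAAAAMAAAADAAAAABAAQAAAAAAIAEAAATCwAAEwsAABAAAAAAAAAAAAAAABEREQAiIiIAMzMzAERERABVVVUAZmZmAHd3dwCIiIgAmZmZAKqqqgC7u7sAzMzMAN3d3QDu7u4A////AP/+3LqqqFMAAAABJFeJmYiZmaqqqpmZqv//7cuqqYUxAAABJFZ4iIiJmaqqqpmZmf//7cuqqphkMhESNFZ4iIiJmaqqqpmZmf/+3cuqqqqYZUREVWd4iIiJmZqqqqmZmf/u3cuqqqqpmHZmZ3eIiIiImZqqqqqZme7u3Mu6qqqqmZiIiIiIiIiImZqru6mId+7t3Mu6qqqqqZmYiIiIiIiImZqqqpmHZu3d3Mu6qqqqqpmZiIiIiIiJmZqqqZiHd93dzLu7u6qqqpmZiIiIiIiJmZmZmZmHd93czLu7u7qqqqmZmIiIiIiIiIiZmZmId8zMy7u7u7uqqqqZmYiIiIiIiIiZmZmYdrzMu7uru7u6qqqZmYiIiIiIiIiZmZmYdru7u7qru7u7qqqpmZiIiIiIiImZmZmIdqu7u6qqu7u7qqqpmZmIiIiIiIiZmZmId6qqqqqqu7u7uqqqmZmYiIiIiIiJmZmId6qqqqqqu7u7uqqqqZmYiIiIiIiIiIiId5qqqqqqq7u7u6qqqZmZiIiIiIiIiIiId5mqqqqqq7u7u6qqqZmZmYiIiIiIiIiId5mZqqqqqru7u7qqqqmZmZiIiIiIiIiIh5mZmqqqqqu7u7qqqqmZmZmYiIiIiIiIh5mZmqqqqqu7u6qqqqqZmZmZmZmZiIiIiJmZmaqqqqq7u6qqqqqZmZmZmZmZmYiIiJmZmaqqqqqruqqqqqqpmZmZmZmZmZiIiJmZmaqqqqqqqqq7qqqpmZmZmZmZmZmYiJmZmZqqqqqqqqq7qqqqmZmZmZmZmZmZiJmZmZqqqqqqqqu7qqqqmZmZmZmZmZmZmZmZmZqqqqqqqqu6qqqqqZmZmZmZmZmZmZmZmZmqqqqqmru6qqqqqZmZmZmZmZmZmZmZmZmqqqqpqruqqqqqqpmZmZmZmZmZmZmZmZmaqqqZmrqqqqqqqpmZmZmZmZmZmZmZmZmaqqqYiqqqqqqqqqmZmZmZmZmZmZmZmZmZqqqpmaqqqqqqqqmZmZmZmZmZmZmZmZmZqqqqqqqqqqqqqqmZmZmZmZmZmZmZmZmZmqqqqqqqqqqqqqmZmZmZmZmZmZmZmZmZmaqqqqqqqqqqqqqZmZmZmZmZmZmZmZmZmZqqqqqqqqqqqqqZmZmZmZmZmZmZmZmZmZmqqqqqqqqqqqqZmZmZmZmZmZmZmZmZmZmaqqqqqqqqqqqZmZmZmZmZmZmZmZmZmZmZmqqqqqqqqqmZmZmZmZmZmZmZmZmZmZmZmaqqqqqqqqmZmZmZmZmZmZmZmZmZmZmZmZqqqqqqqpmZmZmZmZmZmZmZmZmZmZmZmaqqqqqqqpmZmZmZmZmZmZmZmZmZmZqqqqqqqqqqqpmZmZmZmZmZmZmZmZmaqqqqqqqqqqqqqqmZmZmZmZmZmZmZmaqqqqqqqqqqqqqqqqqpmZmZmZmZmZmZmqqqqqqru7u7uqqqqqqqqZmZmZmZmZmZqqqqq7u7u8zMu7u7qqqqqqmZmZmZmZmZmqqqq7u8zMzMzMy7u6qqqqqZmZmZmQ=="/>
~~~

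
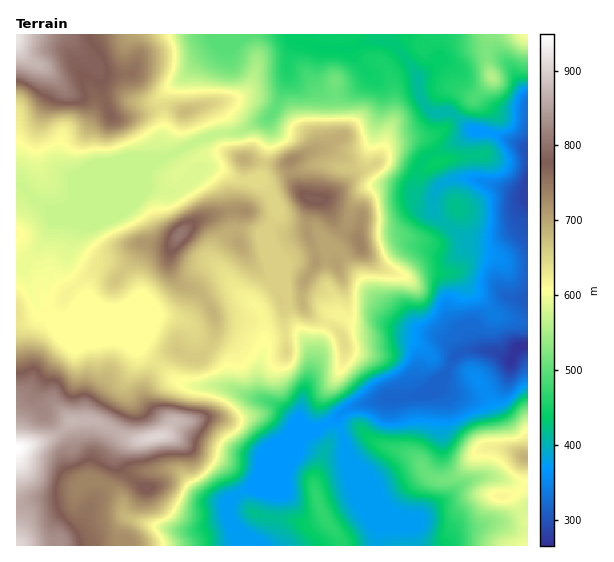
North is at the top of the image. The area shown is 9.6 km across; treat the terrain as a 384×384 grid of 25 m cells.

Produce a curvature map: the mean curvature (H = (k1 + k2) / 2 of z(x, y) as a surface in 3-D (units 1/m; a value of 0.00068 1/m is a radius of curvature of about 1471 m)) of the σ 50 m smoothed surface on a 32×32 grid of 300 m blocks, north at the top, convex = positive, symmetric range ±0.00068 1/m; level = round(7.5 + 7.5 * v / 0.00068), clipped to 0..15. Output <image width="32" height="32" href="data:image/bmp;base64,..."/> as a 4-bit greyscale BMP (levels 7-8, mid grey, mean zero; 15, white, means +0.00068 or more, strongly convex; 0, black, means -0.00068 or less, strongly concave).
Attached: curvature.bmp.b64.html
<image width="32" height="32" href="data:image/bmp;base64,Qk12AgAAAAAAAHYAAAAoAAAAIAAAACAAAAABAAQAAAAAAAACAAATCwAAEwsAABAAAAAAAAAAAAAAABEREQAiIiIAMzMzAERERABVVVUAZmZmAHd3dwCIiIgAmZmZAKqqqgC7u7sAzMzMAN3d3QDu7u4A////ALibeI64aIVlZnfIaIaliqqHdXlCBGZUm5qNhHdzd3Q6aWSZKcpzJelku0Z2UkiKp3hEeD3/cQI1U/hHZqqlrrmrUzWVNl57R3b4V0adqkEot0tohkGOqCV0iVR5vTj5j+6XZ8//+EUwV2w6/ckU/9tjbL7Yne+f2URUb3NndHdtZZvbQK/f+5xglgNFd1RCD4jSsydxABERwW9xJWVmaCqZw4d3kjVHqdcO9SNXWLtJfHGapHi9iJbdJP3uWKW4J3k0VVZbl6aFujL6l2l3VHJVV3d3WYXHhaN62HRFZ3mblnd3d2Rm5nS51YlHOFZYqIeIV3U3mpVVmWa1RF8HqFZoeXrUW5pkeXmx8Vz9WpV3aIWWh39FVqd02abttmmmp3eGiqx/cVrFdbZvwSaVmJand1WdnvdXZImVj2GrhYhWh3d2M2T/yNdFWl7EQ1mqV3d3d3VxGqvWG/6Lwjd7u1Voh3d3Z0J3RF+rwzMoJ1NUaHZnd3iVJqXGMzr7KaZZxmhnUyVmaZ/3v6mWvlN6z7NqVruERmEhZRW7+E2JpjUkSyB9/YXpeEBey9s+lXYX5Qq7m2Rq/+unNzI5aYFV+XEavGpZYVeaukV4hEhluozQjcV7jbcmQpsmnMVqZYY/p6lliky7VlWeR2VXqFplehi3aHg3d0ZnaEZndlWId5l/"/>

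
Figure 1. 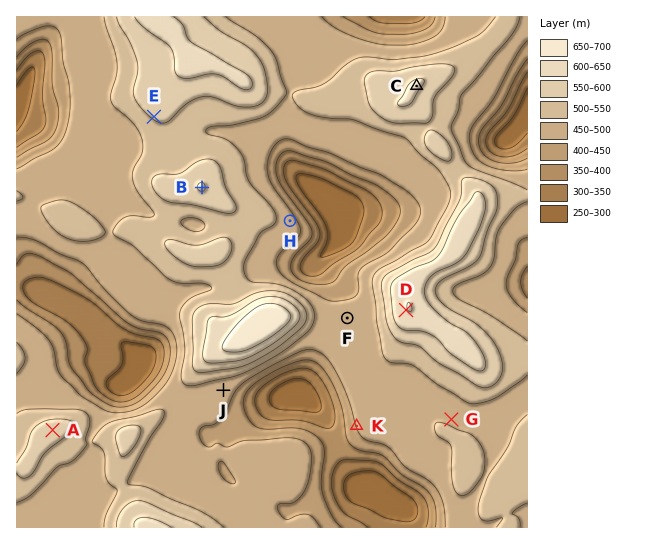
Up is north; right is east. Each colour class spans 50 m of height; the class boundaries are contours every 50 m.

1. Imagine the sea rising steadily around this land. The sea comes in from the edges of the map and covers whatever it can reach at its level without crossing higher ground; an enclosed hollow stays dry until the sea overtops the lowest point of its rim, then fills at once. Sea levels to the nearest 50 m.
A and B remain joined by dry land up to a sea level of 500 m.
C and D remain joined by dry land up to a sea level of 550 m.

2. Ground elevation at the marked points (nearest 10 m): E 560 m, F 470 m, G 500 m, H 470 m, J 470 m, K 450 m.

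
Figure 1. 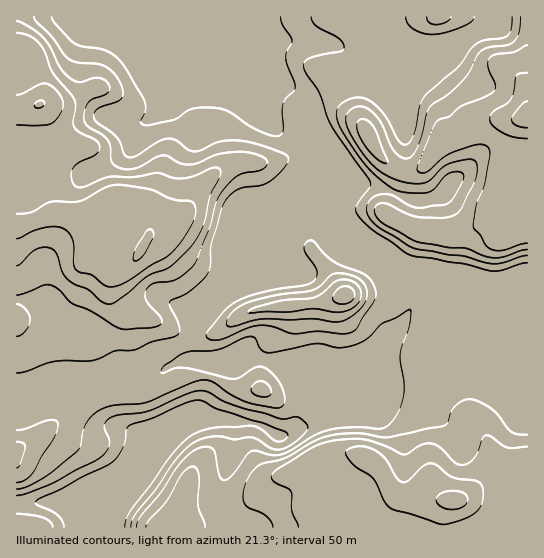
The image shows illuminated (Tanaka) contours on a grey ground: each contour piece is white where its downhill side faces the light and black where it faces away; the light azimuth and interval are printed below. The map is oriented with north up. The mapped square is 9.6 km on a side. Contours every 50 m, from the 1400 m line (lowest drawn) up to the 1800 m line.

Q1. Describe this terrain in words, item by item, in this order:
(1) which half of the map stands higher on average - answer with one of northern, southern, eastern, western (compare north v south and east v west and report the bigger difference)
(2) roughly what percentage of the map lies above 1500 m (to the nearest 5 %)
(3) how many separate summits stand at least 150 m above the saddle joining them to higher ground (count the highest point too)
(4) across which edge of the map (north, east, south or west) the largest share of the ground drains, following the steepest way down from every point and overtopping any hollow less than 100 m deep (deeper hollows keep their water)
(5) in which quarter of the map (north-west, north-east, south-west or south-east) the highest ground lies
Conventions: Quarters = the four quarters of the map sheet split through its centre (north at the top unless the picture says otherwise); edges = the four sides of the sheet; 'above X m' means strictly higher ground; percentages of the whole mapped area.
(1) Taken as a whole, the northern half is higher than the southern.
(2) About 80 % of the map lies above 1500 m.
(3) Counting only tops that stand 150 m proud, the map has 4 summits.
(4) Most of the ground drains across the southern edge.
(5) The highest ground is in the north-east quarter.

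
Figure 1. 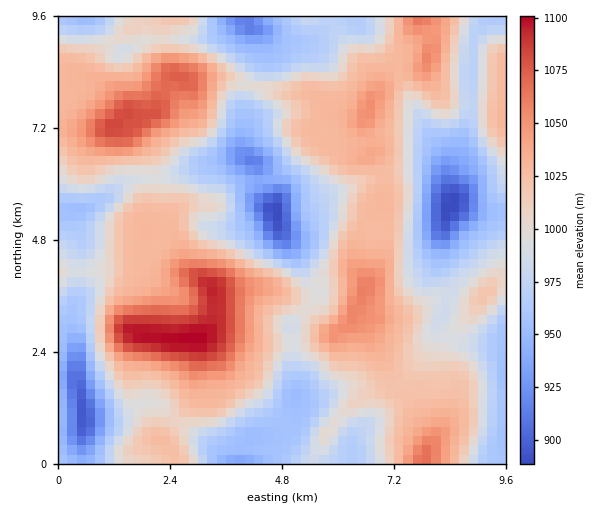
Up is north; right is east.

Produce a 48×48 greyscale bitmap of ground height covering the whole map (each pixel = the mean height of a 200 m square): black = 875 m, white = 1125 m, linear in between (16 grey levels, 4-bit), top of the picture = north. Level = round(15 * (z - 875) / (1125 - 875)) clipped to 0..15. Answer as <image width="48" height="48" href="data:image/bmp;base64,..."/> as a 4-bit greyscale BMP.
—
<image width="48" height="48" href="data:image/bmp;base64,Qk32BAAAAAAAAHYAAAAoAAAAMAAAADAAAAABAAQAAAAAAIAEAAATCwAAEwsAABAAAAAAAAAAAAAAABEREQAiIiIAMzMzAERERABVVVUAZmZmAHd3dwCIiIgAmZmZAKqqqgC7u7sAzMzMAN3d3QDu7u4A////AFREVniIiZmGVEREVVZnZmVmeJq8uphlVVQ0VniJmZh2VVVVVVVndmVmeJq7upl2VUMjRXiZmZh2VVVVVVVXd2VmeJqruqmGVUMSRWeJmYh2ZlVVVVVWh2ZmeJmquqmHVUMSNWeIiIiIh2ZVVVVWd3ZmeJmaqqmHZUMSNWd4iImZmIdmVVVVZ4d3eJmZmZmHZUISRWd3d4mZmZh2ZVVVZniIiJmZmZmHZUITRXiHiJmZmZmIdVVVZniImZmZmZmHZUIjVoiIiZqqqpmYdlVVZ3iImZmZmZmHZUIkV5mZmaq7qqmZhlVWd4iJmZmZmZmHZUIkaJqqqrvMu7qZh2ZmeJmZmZiIiIh2VUM1eau7zMzdzLqpmHd4iZmZmZiIiId2VVM1irzd3d3d3cupmHeJmqqqqZiId3dmVVRGi83d3d7u3cuqmHeJq6qqqZmHd3d2VVVWi93d3d3d3cupmHeJq7u6qpmHd3d2ZVVWi83d3d3d3cupmHeImqu7qpmHd3iHZVVWiru8zMzN3cuqmIh4iau7qpmId3iIdmVWeaqqu7u83cuqqZiHeKu7qpiHd3iJh2ZmeJmaqqvN3cu6qph3eJq7qph3d3eJmHZneJmZmqvN3cu6qZh3eJq7uodmZnd4iHd3eJmZmrzMzLqpmHZneJq7qodmVmZ3iHd3eJmZmqu7u6mIdlVWeKqqqodlVVZnd3ZmeJmZmaqqmZh2VERVaJqqqYdlRFVmd2ZmeJmZmZmZiHZVQyNFaJmZmYdUM0VVZmVWeJmZmZmHdmVUMiNFZ5mZmYdUIjRVVlVWeJmZmZmHZmVTISNVZ4mZmZdUISNFVVVVZ4mZmZmHd2VDESRVZniZmZdUIRI0VVVVVnmZmZmIh2UyESRVZniZmZdUIRE0VVVVVWiJmJmId2UyISRWZniZmZhkIRE0VWd3ZmeIiIh2ZlVEMzRWZniJmZhkIRI0VniId3d3d3ZmVVREREVWd4iJmZdkMiM0VoiZiId3d2ZVVUQzNFVniJmZmYdkMzNFVomZmZmZiHZVVEMiNFd4mZqqmYdlQ0RFZ5mqqqqpmYdmVEMzRWiZmZmqqZdlRERFeJqrvMy6qZiHZUREVniZmZmqqZdlVURWiZqrzMzLqpmZdlRFV4mZmZqqmYdlVVVXmZqrzMzMy6qphlVVZ4mZmZq6qYdmZmVnmZqqvMzMzLqql1VVZoiZmZq7qZdmeHZomZmqq8zMzLu6l2VWZ4iZmZqrqpd4mYZomZmaq7u7zLu7qHZniJmZmZmrqpiJmYZnmZmZqqqrzMzLqYd3iImZmZmqqpmamYZnmZmZqpmqvMzLqYh2ZniIiImZqZmqqYZnmZmZmYmavMu7qYZlVWZmZ4mZmZmrqYZnmZmZh3eJqqqph2VVVVVWZniZmZmrqYZnmYiIh3d4iYiHZlVERVVVZniIiZmruoZniXd3d4h3eHd2VURERFVVZmZmeJqqqodmd2ZVZ4iIiIh2VEMjNFVWZmZmeJq6qpdmZlVVVniIiZmGVDIjRVZmZmVWeJu7updlVQ=="/>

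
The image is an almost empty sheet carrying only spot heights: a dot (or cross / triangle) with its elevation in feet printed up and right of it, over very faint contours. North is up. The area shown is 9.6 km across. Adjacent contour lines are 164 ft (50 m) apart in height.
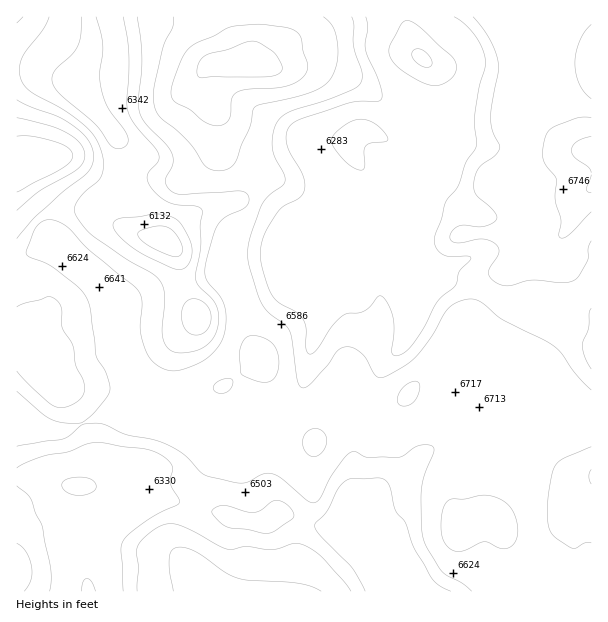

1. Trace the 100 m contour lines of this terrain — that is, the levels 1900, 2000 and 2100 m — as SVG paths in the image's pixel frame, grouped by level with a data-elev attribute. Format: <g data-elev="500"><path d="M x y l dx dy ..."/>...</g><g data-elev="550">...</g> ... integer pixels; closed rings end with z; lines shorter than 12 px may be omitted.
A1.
<g data-elev="1900"><path d="M81 591l2-9 4-4 5 4 4 9"/><path d="M77 495l-12-4-3-5 1-5 8-3 12-1 7 2 5 4 1 5-4 4-8 3z"/><path d="M194 335l-5-2-4-4-4-14 4-12 4-3 5-1 6 1 6 4 3 5 2 8-1 7-4 7-6 4z"/><path d="M174 269l-28-13-17-11-14-14-2-6 1-4 8-3 33-4 13 2 9 4 5 5 7 12 2 8 1 7-1 8-5 7-6 3z"/><path d="M359 170l-9-5-8-7-8-11-2-7 3-6 10-9 9-5 9-1 8 2 7 5 7 8 3 6-2 2-14 1-6 2-2 5 1 17-2 3z"/><path d="M428 84l-12-5-15-9-7-7-4-7-1-6 1-5 11-20 4-4 6 0 9 6 31 29 5 7 0 9-7 9-11 4z"/><path d="M96 17l7 27-3 31 2 18 6 15 16 21 4 9-1 6-7 5-4-1-5-2-15-21-35-30-9-12 0-6 3-6 17-17 6-9 3-10 0-18"/></g><g data-elev="2000"><path d="M24 591l7-10 1-14-6-15-9-9"/><path d="M351 591l-7-10-21-23-9-7-11-6-10-1-21 6-26-4-18 3-9-3-33-18-15-4-7 1-9 4-10 8-7 8-2 7 2 15-1 24"/><path d="M591 543l-6 0-12 5-16-9-8-10-2-17 3-27 5-20 9-7 27-11"/><path d="M17 446l45-7 8-4 13-11 18 0 24 10 28 6 17 6 14 9 17 18 8 4 33 6 7-2 15-7 11 1 9 5 22 20 8 3 6-4 12-25 13-17 6-5 5 0 12 6 28 0 8-3 13-9 8-1 6 0 2 2 1 5-10 24-3 15 0 34 2 14 5 10 14 23 20 11 10 8"/><path d="M591 390l-14-15-15-21-8-8-51-26-21-17-11-4-12 2-10 7-17 28-15 19-10 9-20 12-6 2-4-1-14-23-9-6-9-1-8 4-9 14-19 20-6 3-4-3-9-53-6-8-17-13-6-9-12-38-1-18 3-13 11-29 7-8 13-10 3-4-1-8-9-16-3-9 1-15 5-13 5-5 8-5 35-11 27-11 6-3 2-5 1-10-9-26 1-19-2-9"/><path d="M17 239l19-23 26-24 25-19 5-8 2-9-2-7-3-8-15-15-15-9-29-10-13-7"/><path d="M591 99l-7-7-5-8-3-10-1-11 1-10 4-12 5-9 6-8"/><path d="M137 17l5 40-3 41 0 12 5 12 22 22 6 11 1 10-7 14 1 7 6 6 6 2 60-3 6 1 4 5 0 6-4 4-18 9-9 9-5 10-7 29-1 9 1 6 15 18 4 11 1 13-2 15-4 8-7 9-7 6-9 5-14 5-9 2-7-1-8-4-11-10-6-17-2-13 2-24-1-6-3-6-49-40-23-24-12-6-9 0-6 4-4 4-9 26 3 3 16 6 9 5 23 18 8 10 5 13 6 47 10 16 4 12 0 6-4 8-14 17-9 7-8 1-15-1-12-4-31-27"/><path d="M473 17l17 22 6 14 2 10 0 9-6 33-1 14 1 11 7 14 1 5-6 7-15 12-4 8-1 9 2 10 16 14 5 9-3 4-9 4-21-1-6 1-7 7-1 6 3 3 5 1 25-4 12 5 3 4 1 4-10 17 0 6 6 7 12 4 24-6 30 3 12-2 6-5 8-15 1-13 3-7"/></g><g data-elev="2100"><path d="M17 192l45-24 8-6 3-6-4-7-10-6-26-7-16 0"/><path d="M591 175l-5 14 2 3 3 0"/><path d="M591 136l-14 5-4 5-2 4 3 6 14 11 3 6"/><path d="M211 125l10 0 7-4 3-7 1-16 6-6 10-3 36-2 11-4 8-6 4-6 1-6-5-14-2-12-3-6-10-5-22-3-32 1-7 2-14 8-16 7-9 7-6 9-8 19-3 11 0 7 5 7 13 6 13 11z"/></g>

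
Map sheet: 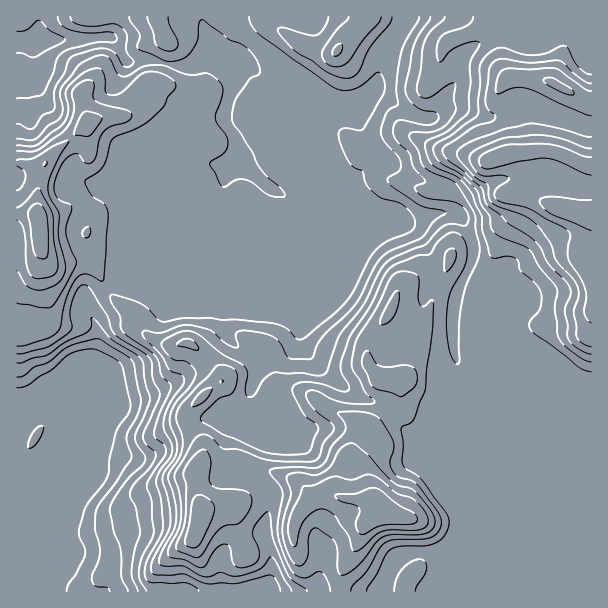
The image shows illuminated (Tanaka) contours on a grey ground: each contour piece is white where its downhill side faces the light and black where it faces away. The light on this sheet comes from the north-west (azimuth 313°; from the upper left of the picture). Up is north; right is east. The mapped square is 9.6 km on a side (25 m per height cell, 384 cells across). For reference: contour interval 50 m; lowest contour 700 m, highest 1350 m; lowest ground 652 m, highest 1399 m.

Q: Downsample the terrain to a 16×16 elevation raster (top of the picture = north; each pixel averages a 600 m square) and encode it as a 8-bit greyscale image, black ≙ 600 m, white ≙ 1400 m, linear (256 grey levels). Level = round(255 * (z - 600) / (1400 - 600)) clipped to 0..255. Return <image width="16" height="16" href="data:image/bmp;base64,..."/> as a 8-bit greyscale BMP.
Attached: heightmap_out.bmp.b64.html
<image width="16" height="16" href="data:image/bmp;base64,Qk02BQAAAAAAADYEAAAoAAAAEAAAABAAAAABAAgAAAAAAAABAAATCwAAEwsAAAABAAAAAAAAAAAAAAEBAQACAgIAAwMDAAQEBAAFBQUABgYGAAcHBwAICAgACQkJAAoKCgALCwsADAwMAA0NDQAODg4ADw8PABAQEAAREREAEhISABMTEwAUFBQAFRUVABYWFgAXFxcAGBgYABkZGQAaGhoAGxsbABwcHAAdHR0AHh4eAB8fHwAgICAAISEhACIiIgAjIyMAJCQkACUlJQAmJiYAJycnACgoKAApKSkAKioqACsrKwAsLCwALS0tAC4uLgAvLy8AMDAwADExMQAyMjIAMzMzADQ0NAA1NTUANjY2ADc3NwA4ODgAOTk5ADo6OgA7OzsAPDw8AD09PQA+Pj4APz8/AEBAQABBQUEAQkJCAENDQwBEREQARUVFAEZGRgBHR0cASEhIAElJSQBKSkoAS0tLAExMTABNTU0ATk5OAE9PTwBQUFAAUVFRAFJSUgBTU1MAVFRUAFVVVQBWVlYAV1dXAFhYWABZWVkAWlpaAFtbWwBcXFwAXV1dAF5eXgBfX18AYGBgAGFhYQBiYmIAY2NjAGRkZABlZWUAZmZmAGdnZwBoaGgAaWlpAGpqagBra2sAbGxsAG1tbQBubm4Ab29vAHBwcABxcXEAcnJyAHNzcwB0dHQAdXV1AHZ2dgB3d3cAeHh4AHl5eQB6enoAe3t7AHx8fAB9fX0Afn5+AH9/fwCAgIAAgYGBAIKCggCDg4MAhISEAIWFhQCGhoYAh4eHAIiIiACJiYkAioqKAIuLiwCMjIwAjY2NAI6OjgCPj48AkJCQAJGRkQCSkpIAk5OTAJSUlACVlZUAlpaWAJeXlwCYmJgAmZmZAJqamgCbm5sAnJycAJ2dnQCenp4An5+fAKCgoAChoaEAoqKiAKOjowCkpKQApaWlAKampgCnp6cAqKioAKmpqQCqqqoAq6urAKysrACtra0Arq6uAK+vrwCwsLAAsbGxALKysgCzs7MAtLS0ALW1tQC2trYAt7e3ALi4uAC5ubkAurq6ALu7uwC8vLwAvb29AL6+vgC/v78AwMDAAMHBwQDCwsIAw8PDAMTExADFxcUAxsbGAMfHxwDIyMgAycnJAMrKygDLy8sAzMzMAM3NzQDOzs4Az8/PANDQ0ADR0dEA0tLSANPT0wDU1NQA1dXVANbW1gDX19cA2NjYANnZ2QDa2toA29vbANzc3ADd3d0A3t7eAN/f3wDg4OAA4eHhAOLi4gDj4+MA5OTkAOXl5QDm5uYA5+fnAOjo6ADp6ekA6urqAOvr6wDs7OwA7e3tAO7u7gDv7+8A8PDwAPHx8QDy8vIA8/PzAPT09AD19fUA9vb2APf39wD4+PgA+fn5APr6+gD7+/sA/Pz8AP39/QD+/v4A////ABseNWKDjoybsrSfmpWXlpYYGzdYpLGjvMDTvK6UlZSVFhc0WJq8rLvV4N2zkpGRkhkVIEiUrKSot8mwlJGRkZMdGBpFhpOFh5q4qZSRkZGSGRUWN3eVg4man7CbkpKRk0IjIkt/h3l0eaOsnpKTlapqUkxoaWRjXWKNqp2SlaLLgWZbVlFRUVFSZ6Gdk5ijz5h4YVNRUVFRUVdyjJSlvOGacmBSUVFRUVFWXHGKxt/yhmhbUlFQUFFTXW+LtuXr7mB4aldTUVFUV2J4ncrj5t43ZXFmXVNTVFhccYagxszTJ0lXVVZQT1dubm2VnsbMvh0uOlRcUFptd4FsjKCnpag="/>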